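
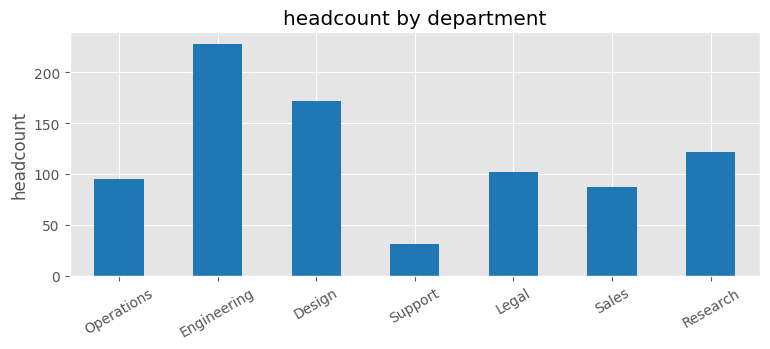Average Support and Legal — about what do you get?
≈ 70

(40 + 100) / 2 ≈ 70.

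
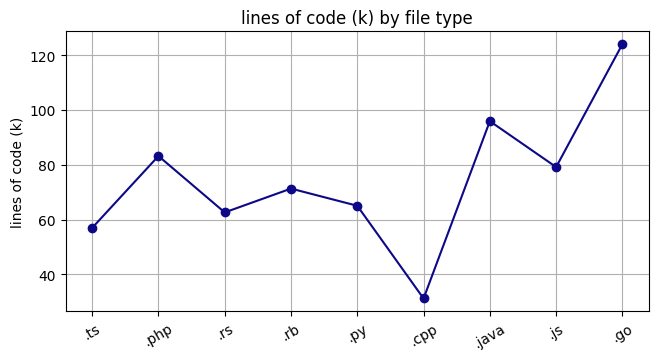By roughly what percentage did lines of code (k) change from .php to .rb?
≈ -12.5%

.php ≈ 80, .rb ≈ 70; (70 − 80) / 80 ≈ -12.5%.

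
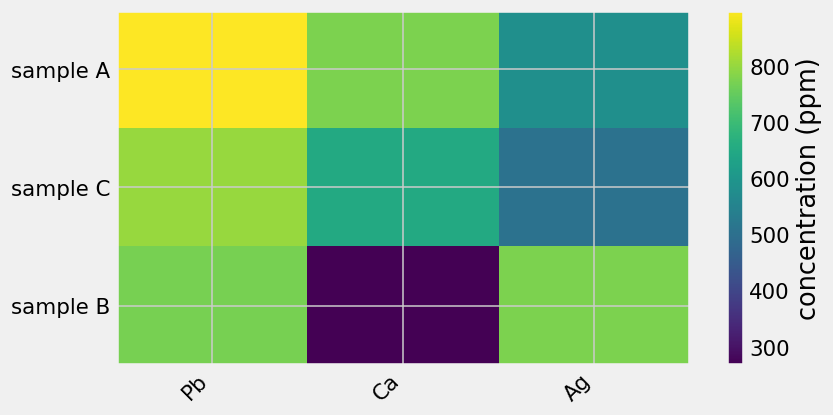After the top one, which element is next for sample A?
Ca

Top 3 for sample A: Pb ≈ 900, Ca ≈ 800, Ag ≈ 600.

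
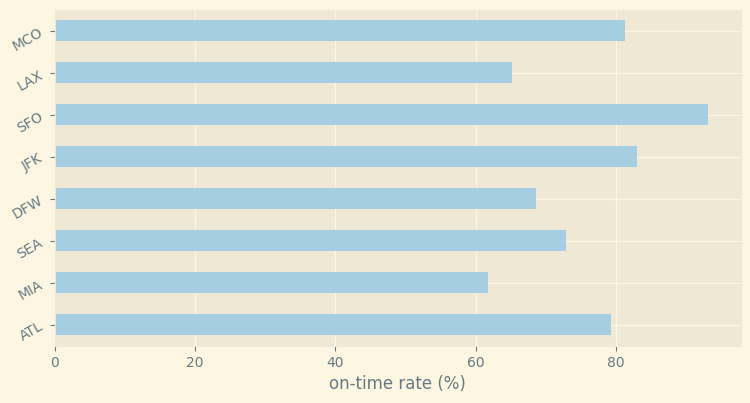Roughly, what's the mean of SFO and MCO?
(90 + 80) / 2 ≈ 85.

≈ 85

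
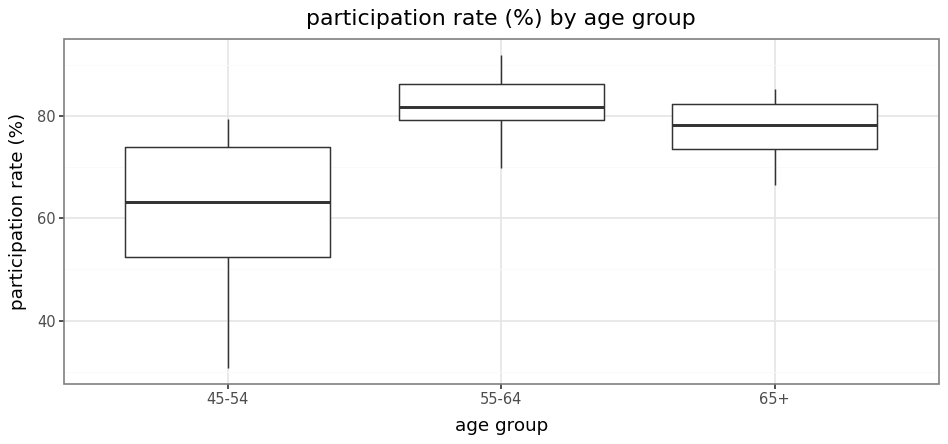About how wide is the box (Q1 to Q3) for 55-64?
Q3 ≈ 86, Q1 ≈ 80; IQR ≈ 6.

≈ 6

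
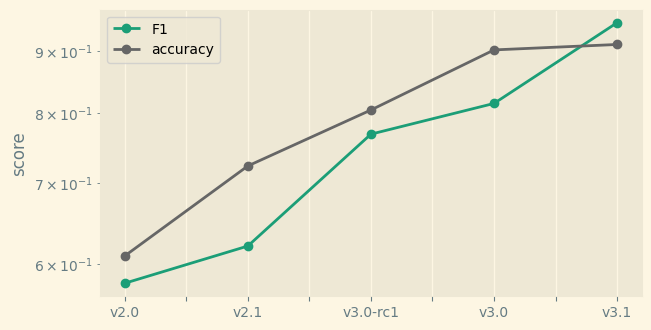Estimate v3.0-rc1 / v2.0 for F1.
≈ 1.25×

v3.0-rc1 ≈ 0.75, v2.0 ≈ 0.60; 0.75/0.60 ≈ 1.25.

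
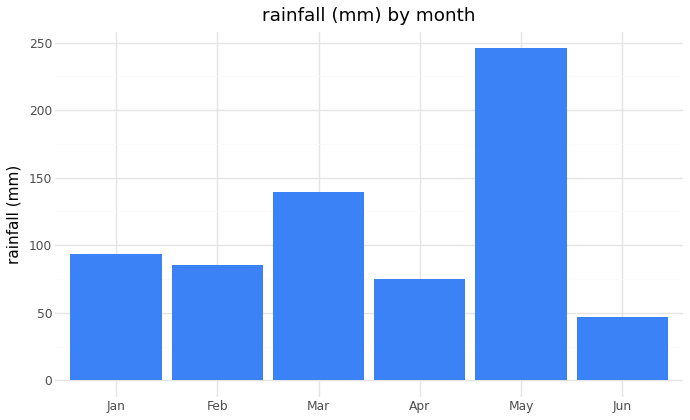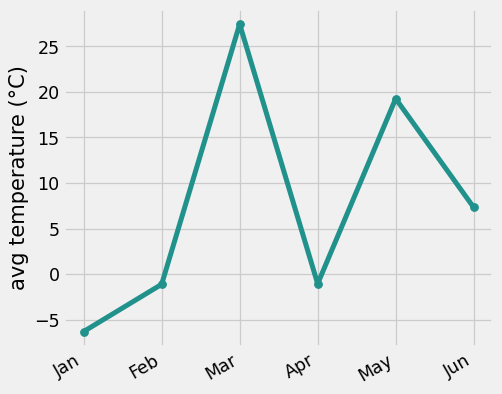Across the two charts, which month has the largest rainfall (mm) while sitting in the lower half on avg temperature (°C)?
Jan

Chart 2 median avg temperature (°C) ≈ 5; below-median months: Jan, Feb, Apr. Among those, Jan has the highest rainfall (mm) (≈ 100).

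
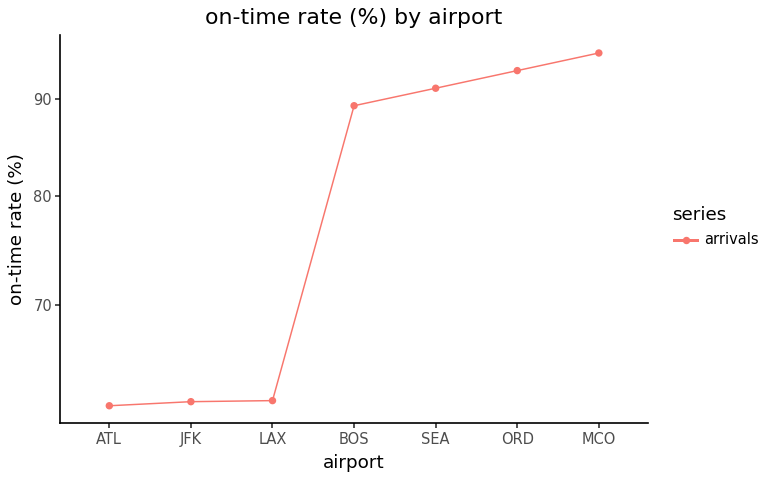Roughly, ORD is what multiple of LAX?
ORD ≈ 95, LAX ≈ 60; 95/60 ≈ 1.58.

≈ 1.58×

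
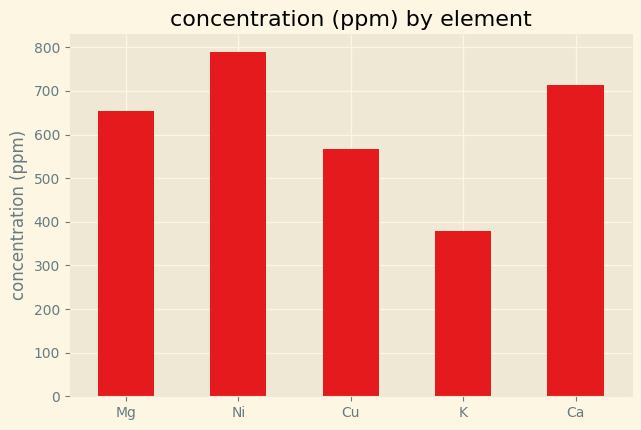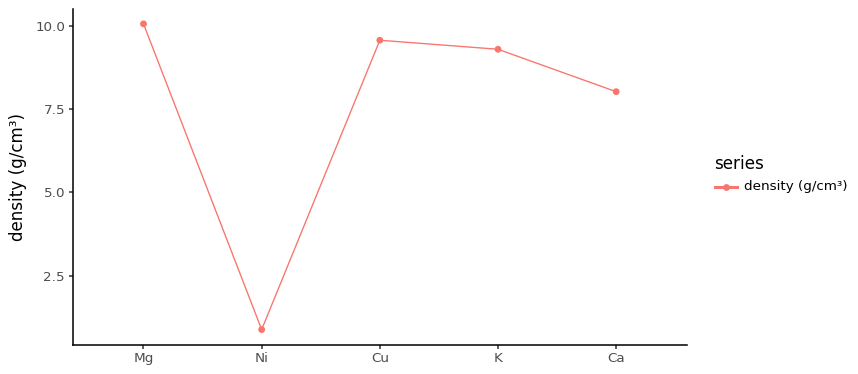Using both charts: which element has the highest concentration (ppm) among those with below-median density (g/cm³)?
Chart 2 median density (g/cm³) ≈ 9; below-median elements: Ni, Ca. Among those, Ni has the highest concentration (ppm) (≈ 800).

Ni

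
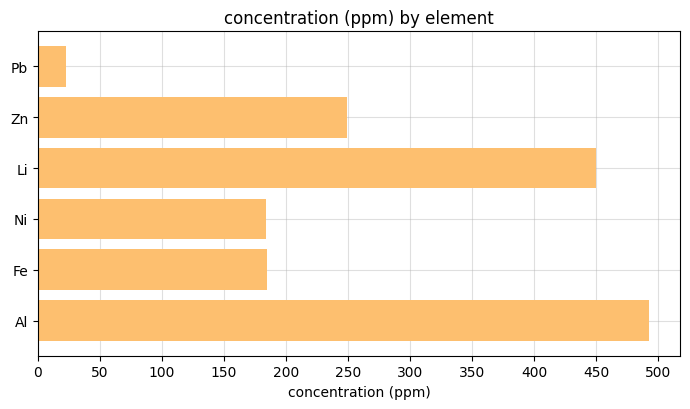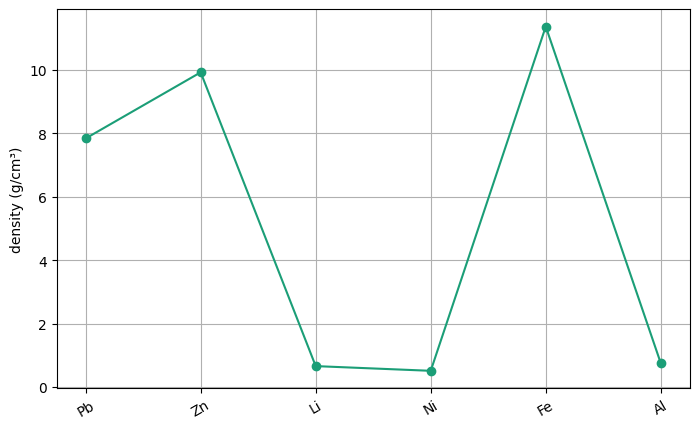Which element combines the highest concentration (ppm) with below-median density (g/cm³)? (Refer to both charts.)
Al

Chart 2 median density (g/cm³) ≈ 4; below-median elements: Li, Ni, Al. Among those, Al has the highest concentration (ppm) (≈ 500).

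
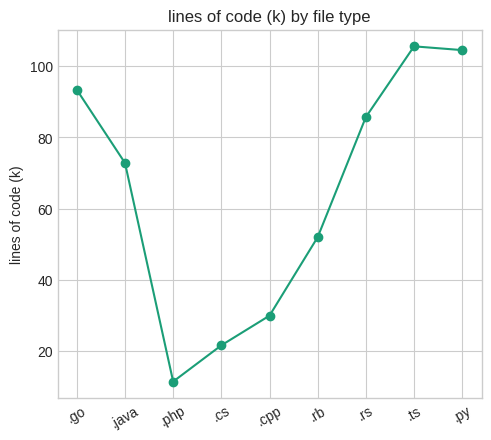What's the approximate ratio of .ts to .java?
≈ 1.57×

.ts ≈ 110, .java ≈ 70; 110/70 ≈ 1.57.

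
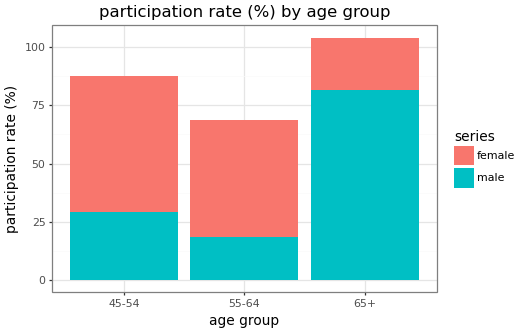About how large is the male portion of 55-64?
≈ 20

male top ≈ 20, bottom ≈ 0; segment ≈ 20.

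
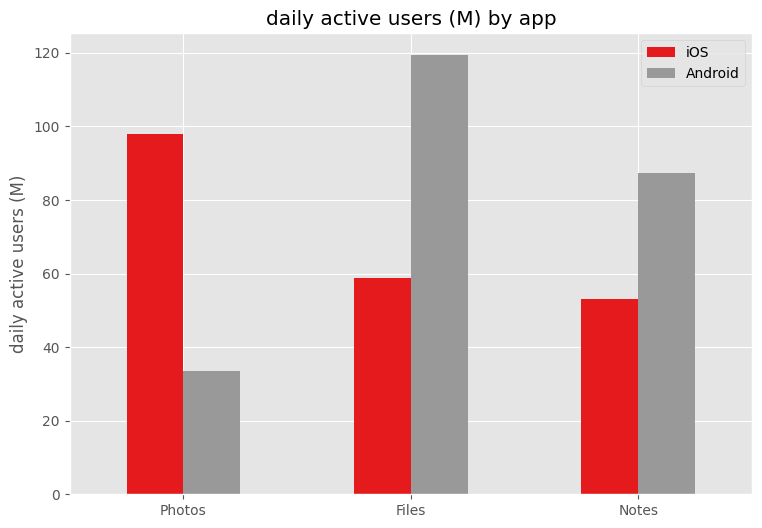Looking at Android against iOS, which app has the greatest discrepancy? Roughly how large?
Photos: Android ≈ 30, iOS ≈ 100 → gap ≈ 70. Next-largest (Files) is only ≈ 60.

Photos, ≈ 70 M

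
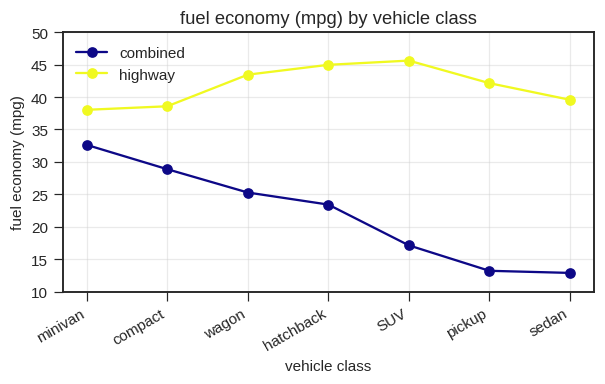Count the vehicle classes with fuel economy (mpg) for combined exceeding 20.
Above 20: minivan, compact, wagon, hatchback.

4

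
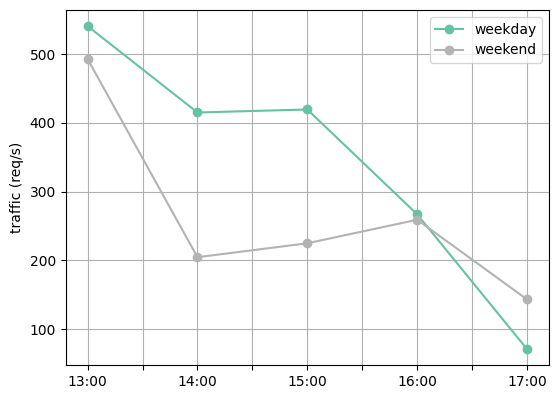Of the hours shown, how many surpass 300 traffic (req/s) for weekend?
Above 300: 13:00.

1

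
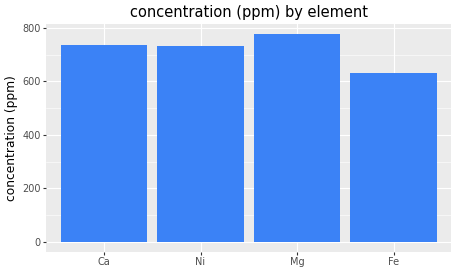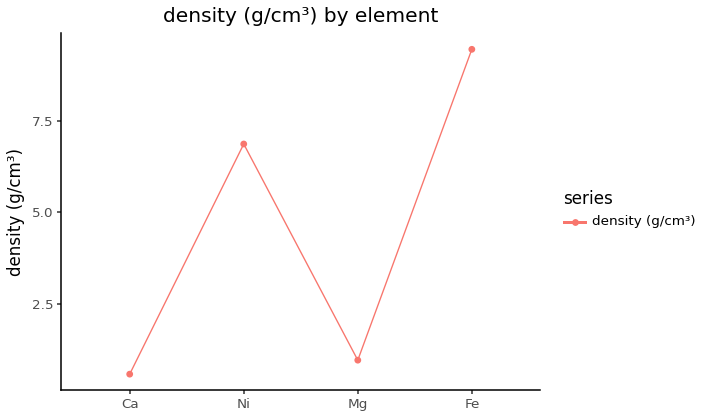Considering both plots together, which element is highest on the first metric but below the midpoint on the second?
Chart 2 median density (g/cm³) ≈ 4; below-median elements: Ca, Mg. Among those, Mg has the highest concentration (ppm) (≈ 800).

Mg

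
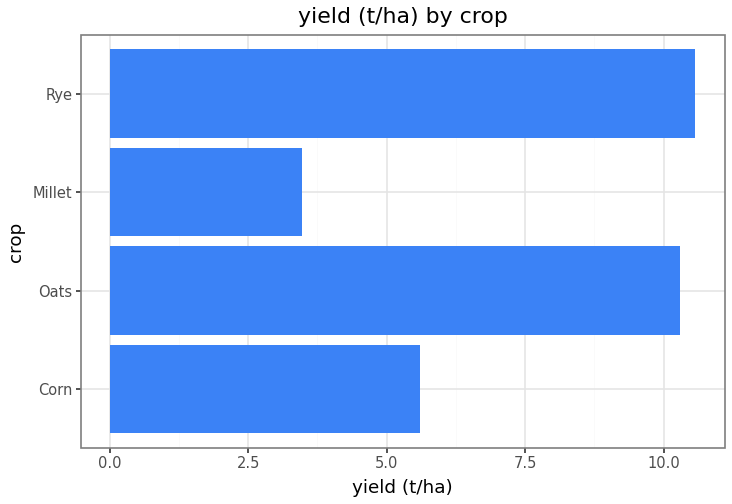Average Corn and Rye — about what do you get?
≈ 8

(6 + 11) / 2 ≈ 8.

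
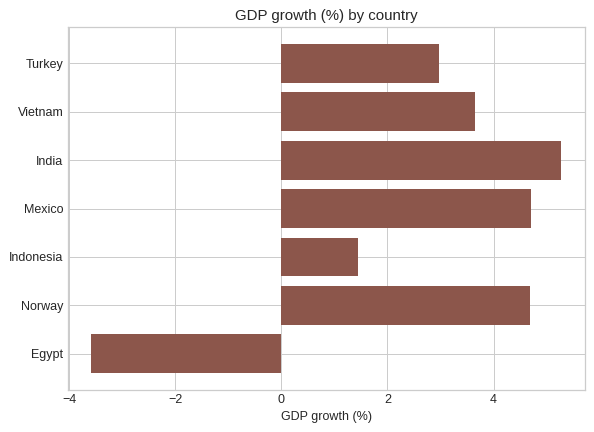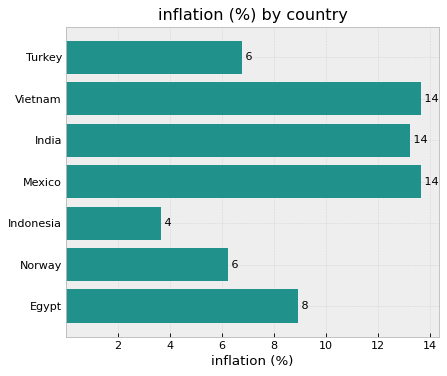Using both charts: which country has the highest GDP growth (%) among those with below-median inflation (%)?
Norway

Chart 2 median inflation (%) ≈ 8; below-median countries: Turkey, Indonesia, Norway. Among those, Norway has the highest GDP growth (%) (≈ 4.5).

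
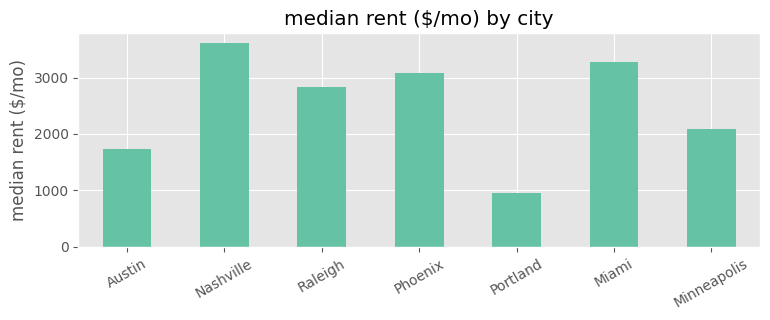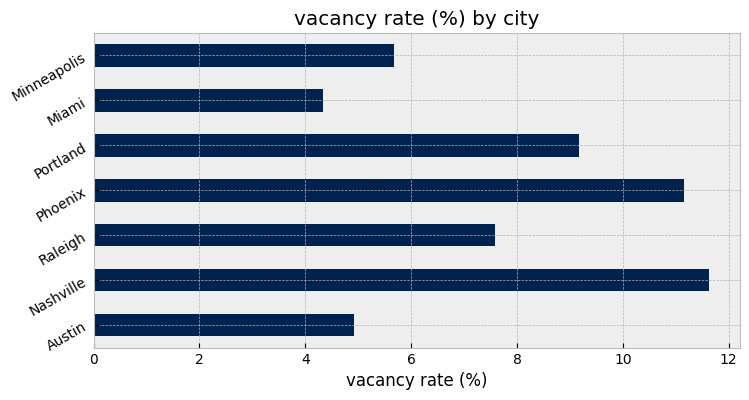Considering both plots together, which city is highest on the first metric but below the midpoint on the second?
Miami

Chart 2 median vacancy rate (%) ≈ 8; below-median cities: Austin, Miami, Minneapolis. Among those, Miami has the highest median rent ($/mo) (≈ 3500).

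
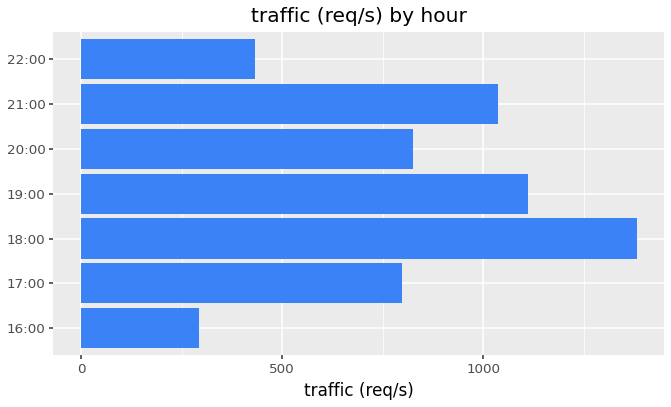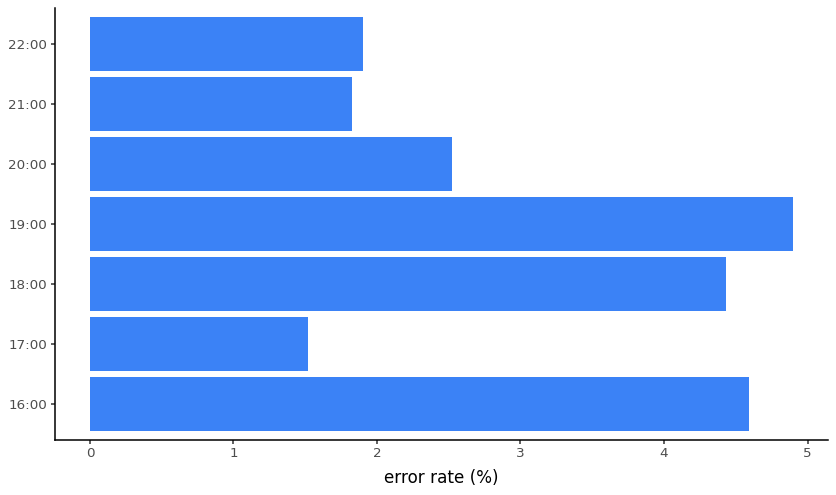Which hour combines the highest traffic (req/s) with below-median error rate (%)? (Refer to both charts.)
Chart 2 median error rate (%) ≈ 2.5; below-median hours: 17:00, 21:00, 22:00. Among those, 21:00 has the highest traffic (req/s) (≈ 1000).

21:00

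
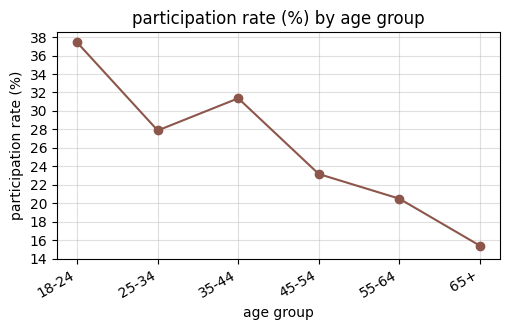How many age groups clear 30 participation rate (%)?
Above 30: 18-24, 35-44.

2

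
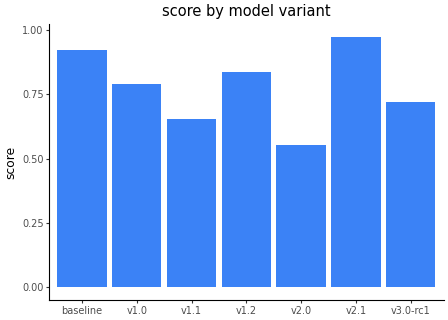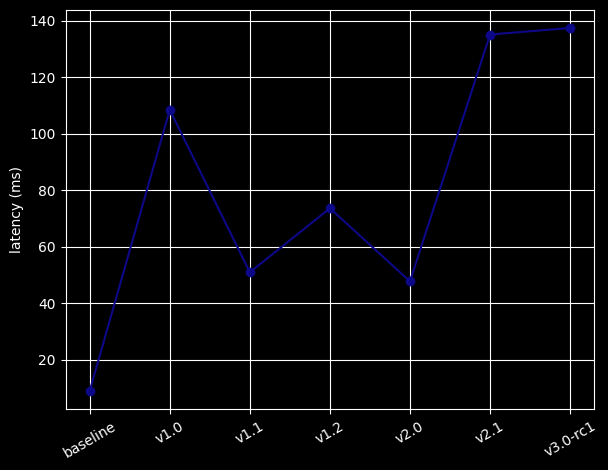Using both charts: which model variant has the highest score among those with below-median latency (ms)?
baseline

Chart 2 median latency (ms) ≈ 80; below-median model variants: baseline, v1.1, v2.0. Among those, baseline has the highest score (≈ 0.9).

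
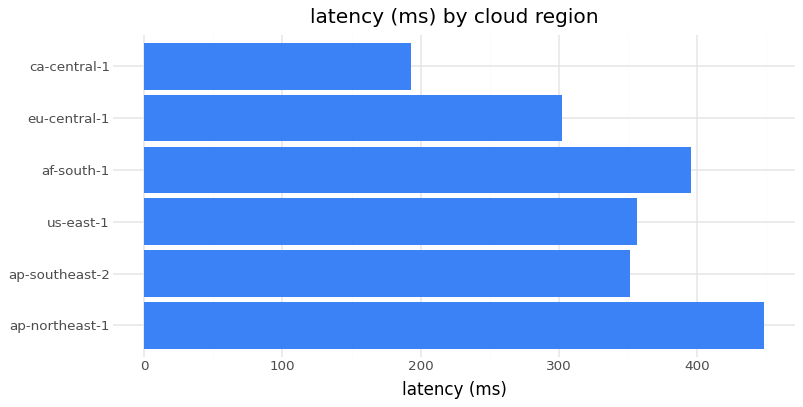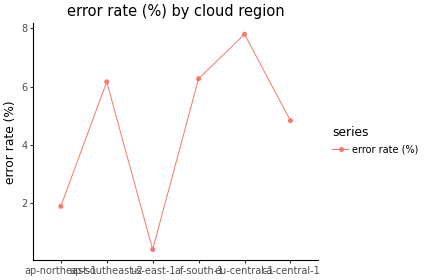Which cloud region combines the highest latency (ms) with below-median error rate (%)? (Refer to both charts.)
Chart 2 median error rate (%) ≈ 5; below-median cloud regions: ap-northeast-1, us-east-1, ca-central-1. Among those, ap-northeast-1 has the highest latency (ms) (≈ 450).

ap-northeast-1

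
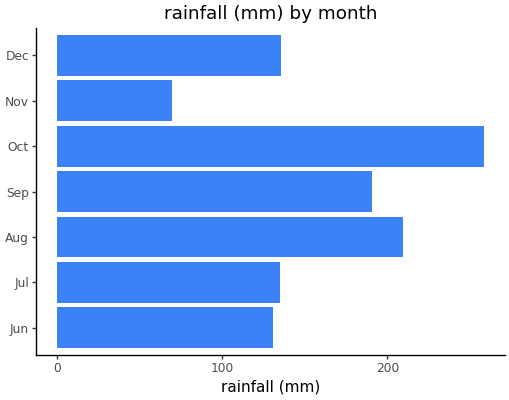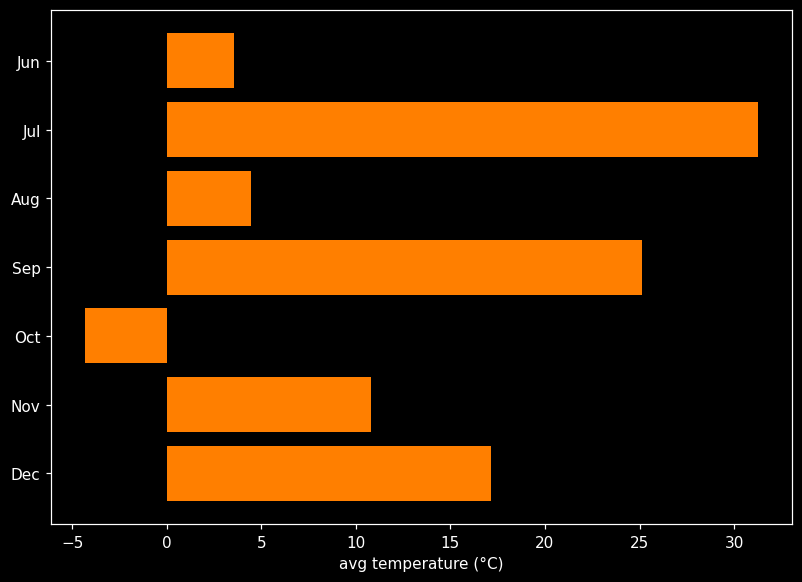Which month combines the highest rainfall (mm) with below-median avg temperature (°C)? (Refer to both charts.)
Oct

Chart 2 median avg temperature (°C) ≈ 10; below-median months: Jun, Aug, Oct. Among those, Oct has the highest rainfall (mm) (≈ 250).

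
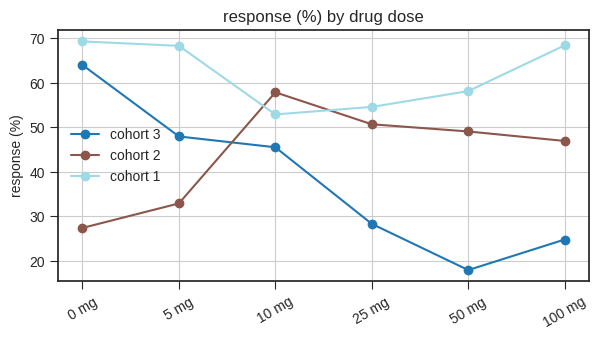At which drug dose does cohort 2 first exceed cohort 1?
5 mg: cohort 2 ≈ 35 vs cohort 1 ≈ 70 (not yet); 10 mg: cohort 2 ≈ 60 vs cohort 1 ≈ 55 (first crossover).

10 mg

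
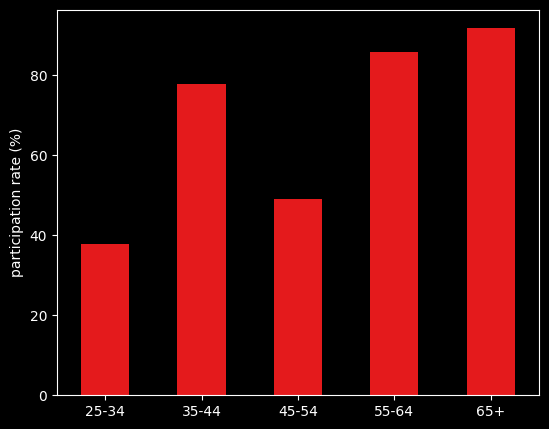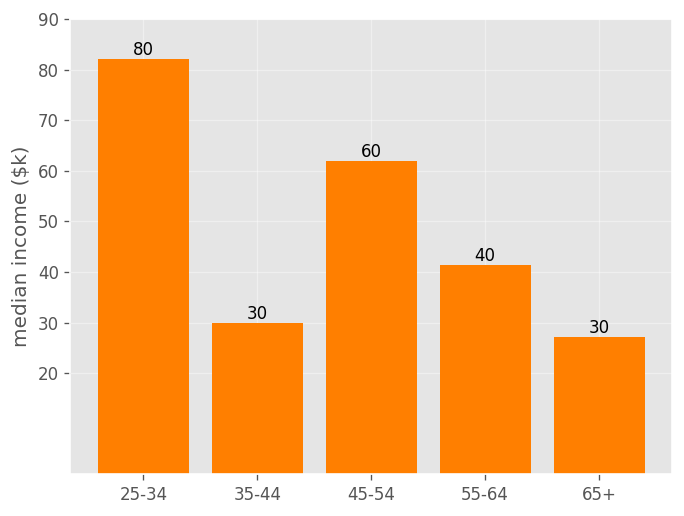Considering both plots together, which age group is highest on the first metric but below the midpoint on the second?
65+

Chart 2 median median income ($k) ≈ 40; below-median age groups: 35-44, 65+. Among those, 65+ has the highest participation rate (%) (≈ 90).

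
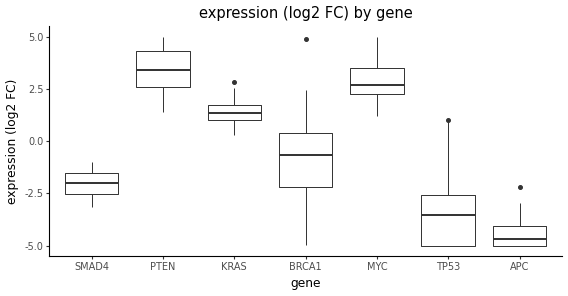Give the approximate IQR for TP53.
≈ 2

Q3 ≈ -3, Q1 ≈ -5; IQR ≈ 2.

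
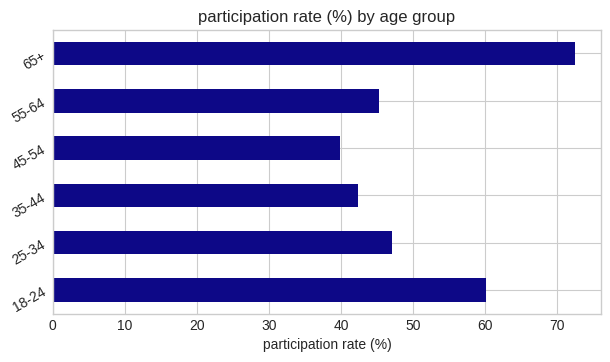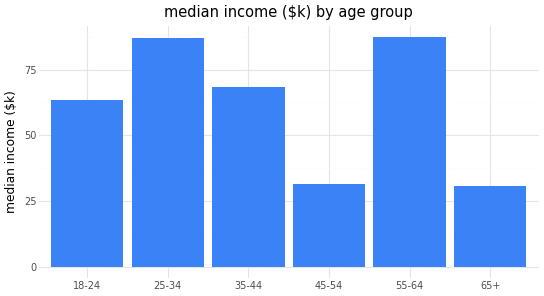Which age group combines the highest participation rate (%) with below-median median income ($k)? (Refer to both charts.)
Chart 2 median median income ($k) ≈ 70; below-median age groups: 18-24, 45-54, 65+. Among those, 65+ has the highest participation rate (%) (≈ 70).

65+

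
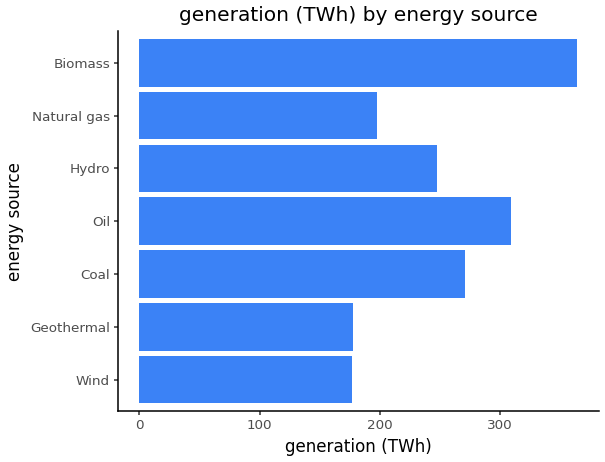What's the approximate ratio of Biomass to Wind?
Biomass ≈ 350, Wind ≈ 200; 350/200 ≈ 1.75.

≈ 1.75×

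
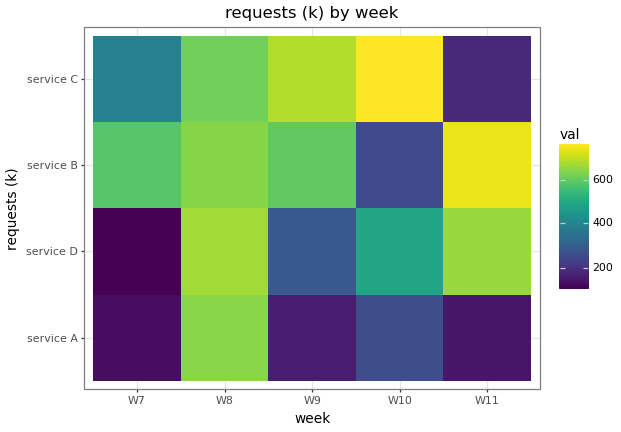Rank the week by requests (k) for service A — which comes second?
Top 3 for service A: W8 ≈ 600, W10 ≈ 300, W9 ≈ 200.

W10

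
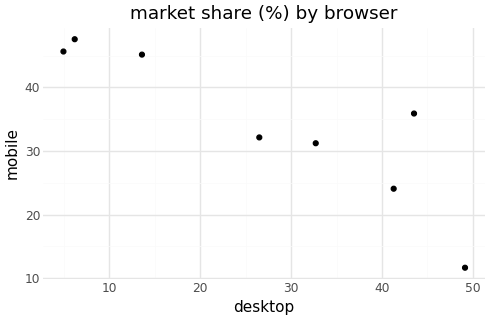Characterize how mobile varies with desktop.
negative, strong

Points are negatively correlated; strong (|r| ≈ 0.9).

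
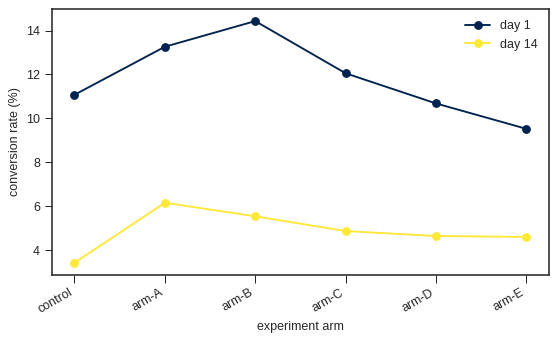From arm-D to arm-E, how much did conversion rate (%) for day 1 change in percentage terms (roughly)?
≈ -9.1%

arm-D ≈ 11, arm-E ≈ 10; (10 − 11) / 11 ≈ -9.1%.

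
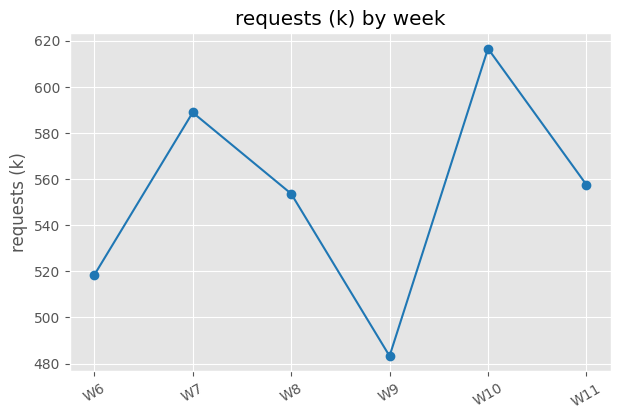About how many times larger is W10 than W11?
≈ 1.11×

W10 ≈ 620, W11 ≈ 560; 620/560 ≈ 1.11.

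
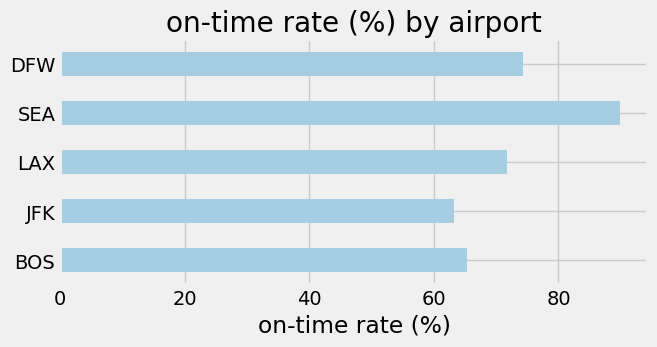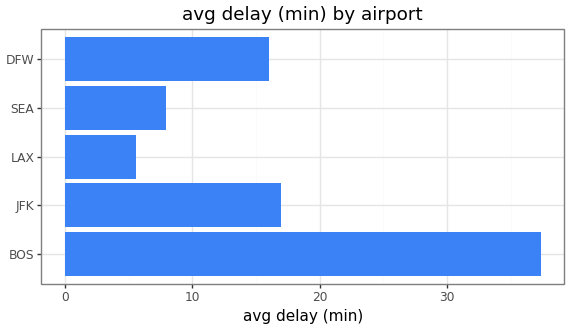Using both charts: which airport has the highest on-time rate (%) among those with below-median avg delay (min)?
Chart 2 median avg delay (min) ≈ 15; below-median airports: LAX, SEA. Among those, SEA has the highest on-time rate (%) (≈ 90).

SEA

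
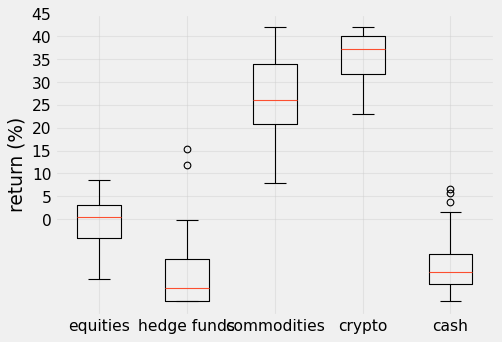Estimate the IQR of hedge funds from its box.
Q3 ≈ -10, Q1 ≈ -20; IQR ≈ 10.

≈ 10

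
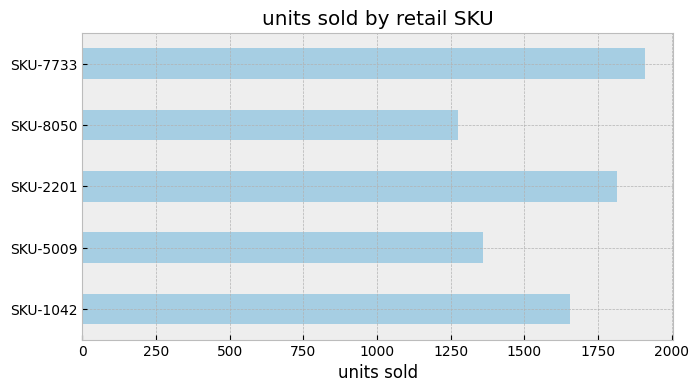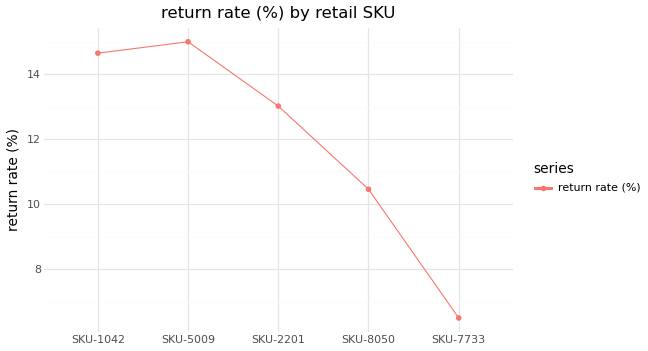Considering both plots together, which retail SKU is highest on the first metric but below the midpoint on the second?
Chart 2 median return rate (%) ≈ 14; below-median retail SKUs: SKU-8050, SKU-7733. Among those, SKU-7733 has the highest units sold (≈ 2000).

SKU-7733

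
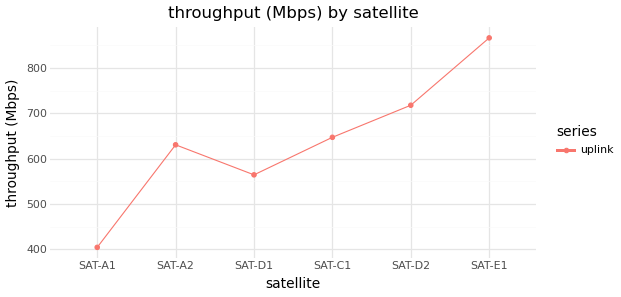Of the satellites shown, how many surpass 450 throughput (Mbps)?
Above 450: SAT-A2, SAT-D1, SAT-C1, SAT-D2, SAT-E1.

5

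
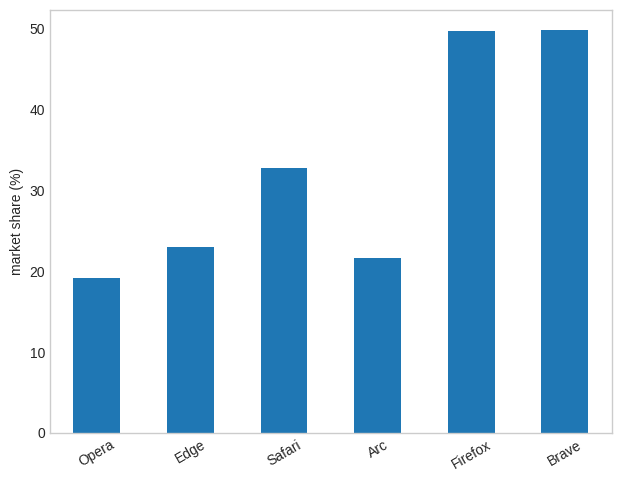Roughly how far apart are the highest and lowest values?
Max Brave ≈ 50, min Opera ≈ 20; range ≈ 30.

≈ 30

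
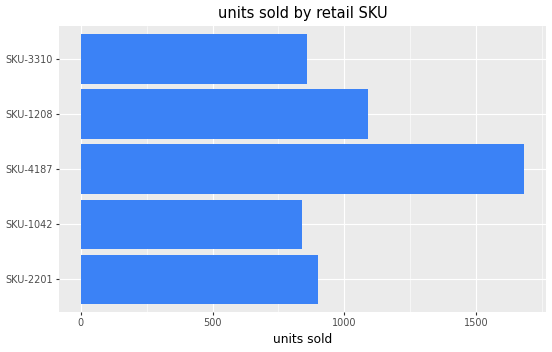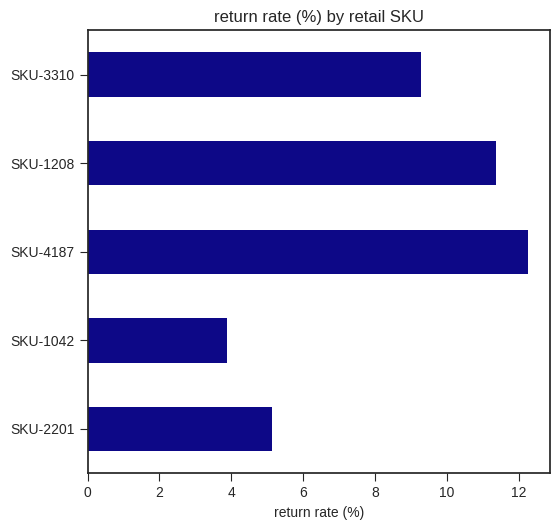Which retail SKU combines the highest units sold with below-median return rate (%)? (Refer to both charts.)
Chart 2 median return rate (%) ≈ 10; below-median retail SKUs: SKU-2201, SKU-1042. Among those, SKU-2201 has the highest units sold (≈ 1000).

SKU-2201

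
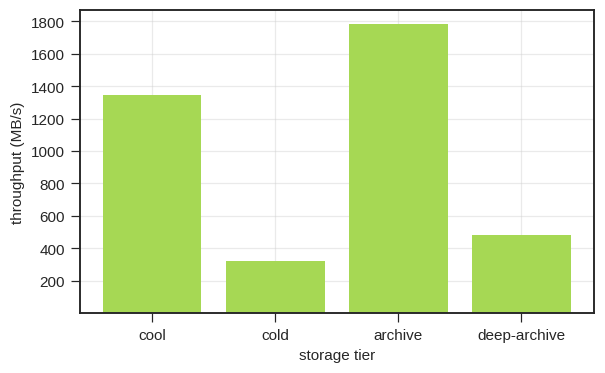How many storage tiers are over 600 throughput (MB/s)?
2

Above 600: cool, archive.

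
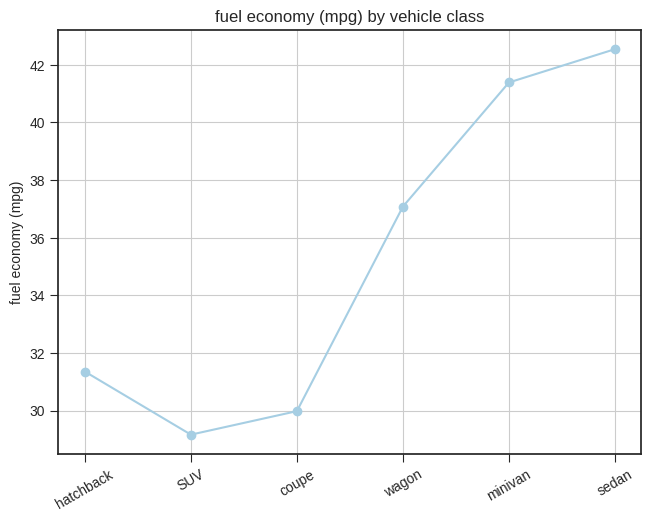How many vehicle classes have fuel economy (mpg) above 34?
3

Above 34: wagon, minivan, sedan.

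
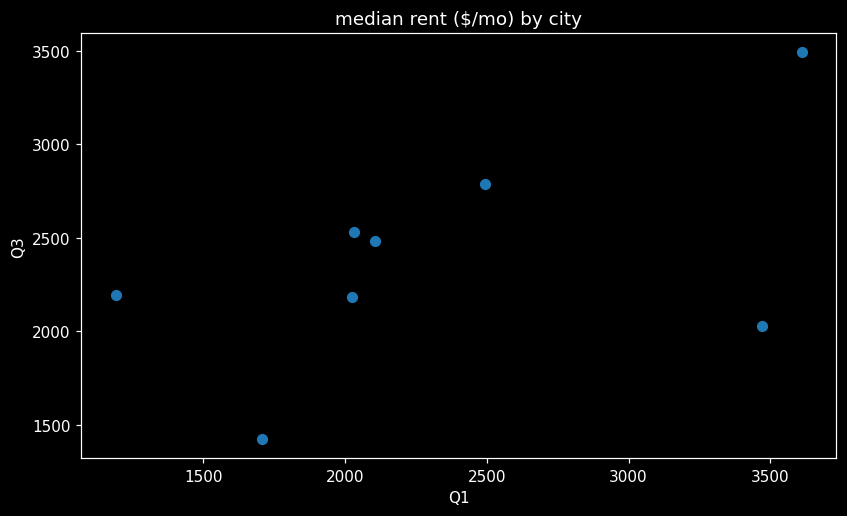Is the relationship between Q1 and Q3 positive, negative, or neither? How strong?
Points are positively correlated; moderate (|r| ≈ 0.5).

positive, moderate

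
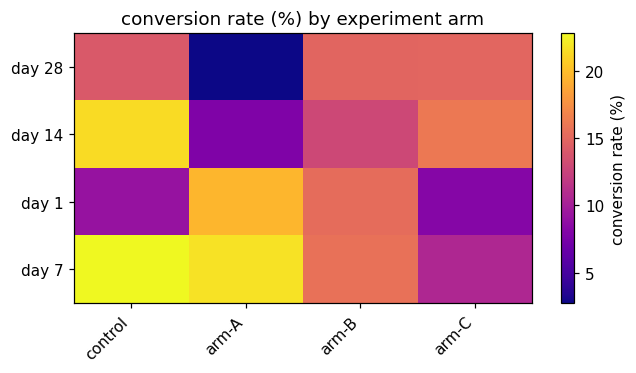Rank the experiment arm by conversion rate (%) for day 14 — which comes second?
Top 3 for day 14: control ≈ 22, arm-C ≈ 16, arm-B ≈ 12.

arm-C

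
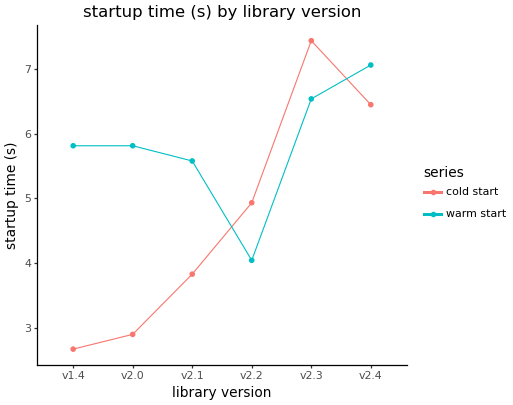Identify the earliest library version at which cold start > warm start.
v2.2

v2.1: cold start ≈ 4.0 vs warm start ≈ 5.5 (not yet); v2.2: cold start ≈ 5.0 vs warm start ≈ 4.0 (first crossover).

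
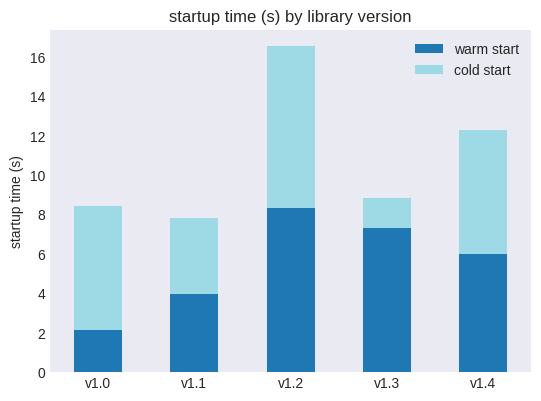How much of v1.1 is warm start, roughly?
≈ 4

warm start top ≈ 4, bottom ≈ 0; segment ≈ 4.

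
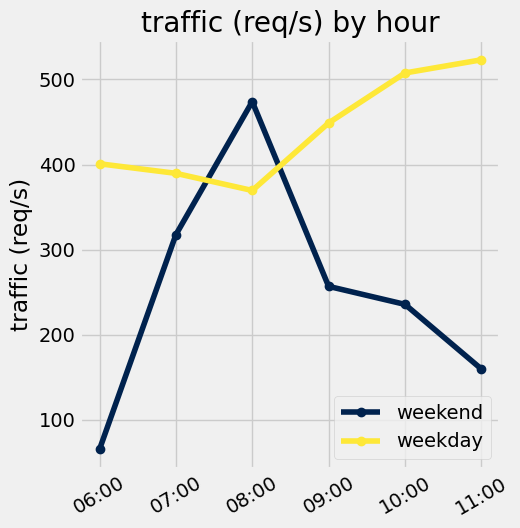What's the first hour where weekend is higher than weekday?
07:00: weekend ≈ 300 vs weekday ≈ 400 (not yet); 08:00: weekend ≈ 450 vs weekday ≈ 350 (first crossover).

08:00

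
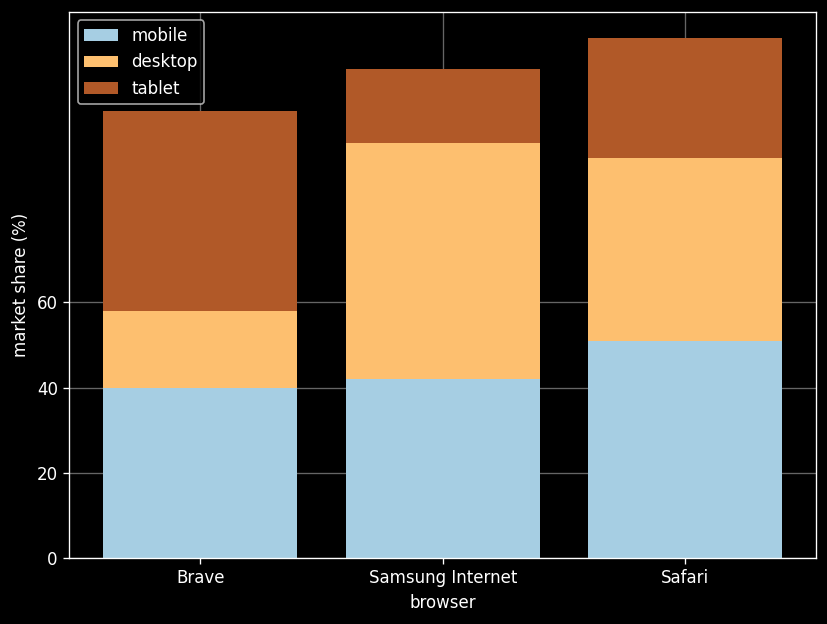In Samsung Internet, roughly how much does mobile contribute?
mobile top ≈ 40, bottom ≈ 0; segment ≈ 40.

≈ 40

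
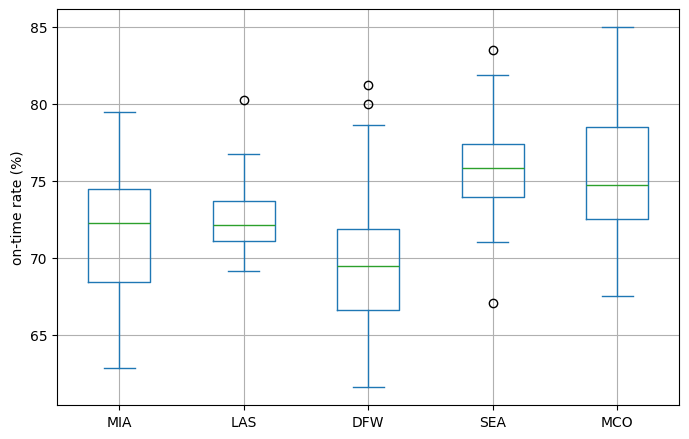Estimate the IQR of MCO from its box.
Q3 ≈ 79, Q1 ≈ 73; IQR ≈ 6.

≈ 6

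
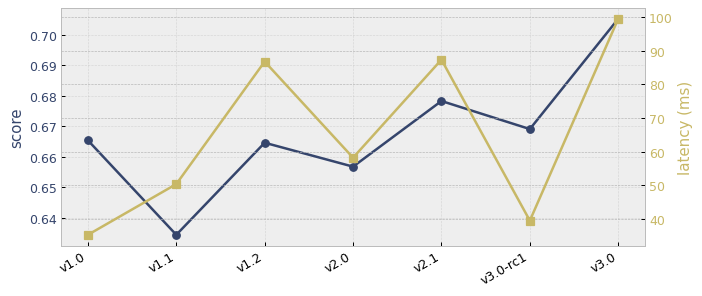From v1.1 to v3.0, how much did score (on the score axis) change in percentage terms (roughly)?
v1.1 ≈ 0.63, v3.0 ≈ 0.71; (0.71 − 0.63) / 0.63 ≈ +12.7%.

≈ +12.7%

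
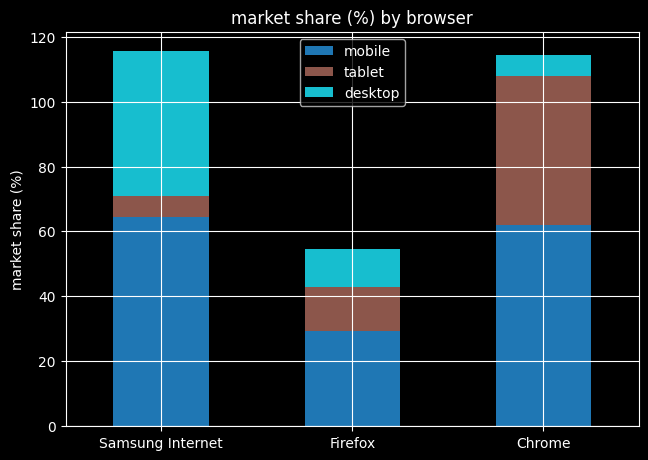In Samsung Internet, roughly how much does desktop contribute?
desktop top ≈ 120, bottom ≈ 70; segment ≈ 50.

≈ 50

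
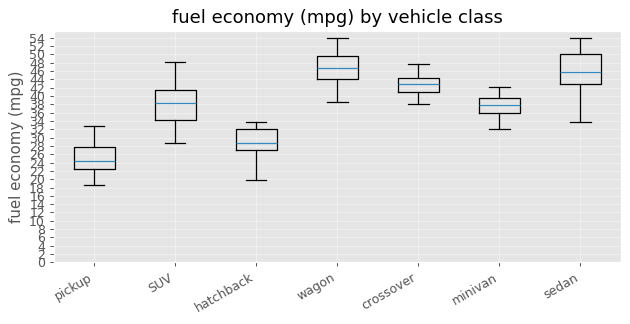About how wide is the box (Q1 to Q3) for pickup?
≈ 6

Q3 ≈ 28, Q1 ≈ 22; IQR ≈ 6.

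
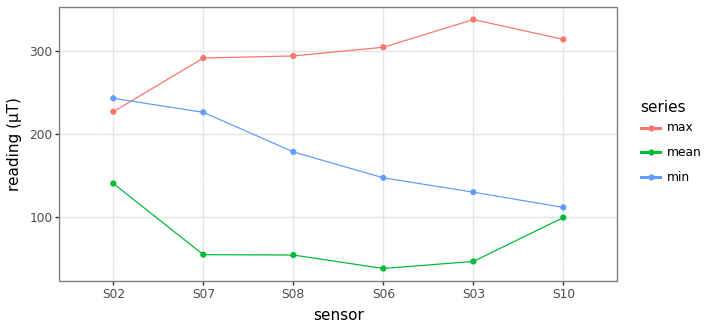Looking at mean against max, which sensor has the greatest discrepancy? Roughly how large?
S03, ≈ 275 µT

S03: mean ≈ 50, max ≈ 325 → gap ≈ 275. Next-largest (S06) is only ≈ 250.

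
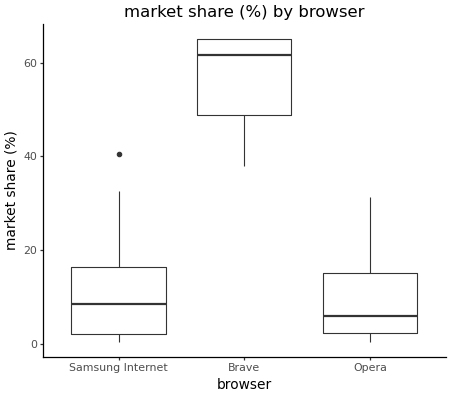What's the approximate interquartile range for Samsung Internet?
Q3 ≈ 15, Q1 ≈ 0; IQR ≈ 15.

≈ 15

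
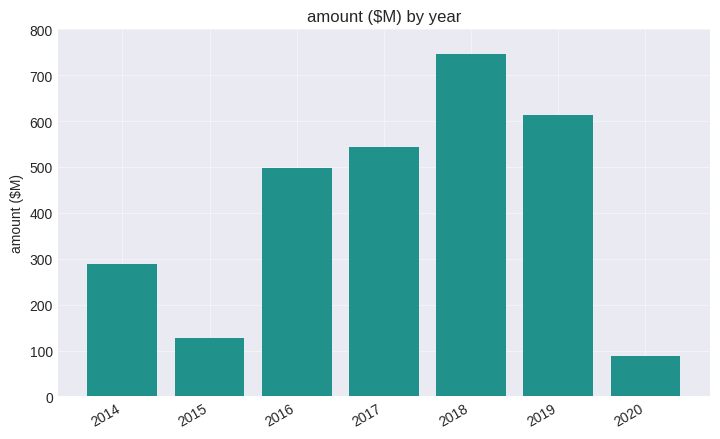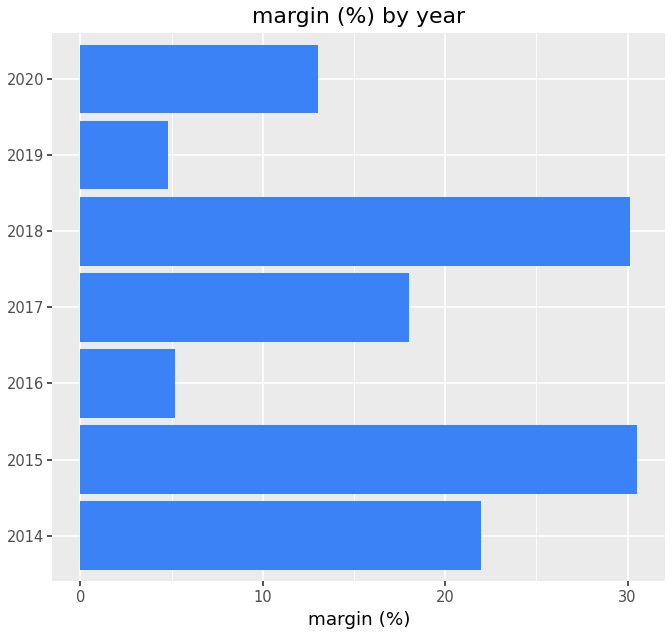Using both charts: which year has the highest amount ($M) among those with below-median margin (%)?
Chart 2 median margin (%) ≈ 20; below-median years: 2016, 2019, 2020. Among those, 2019 has the highest amount ($M) (≈ 600).

2019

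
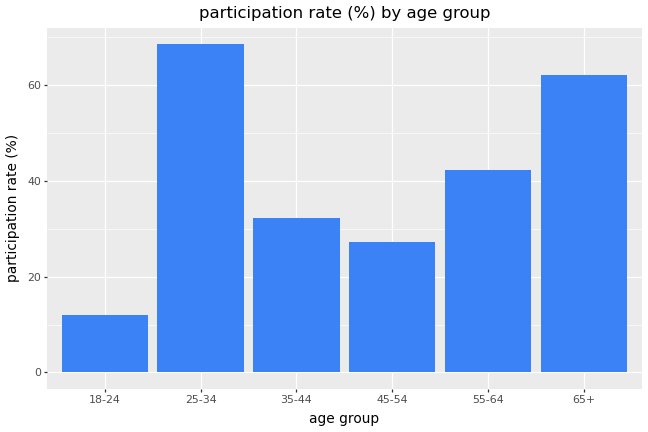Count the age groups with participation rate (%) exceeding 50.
2

Above 50: 25-34, 65+.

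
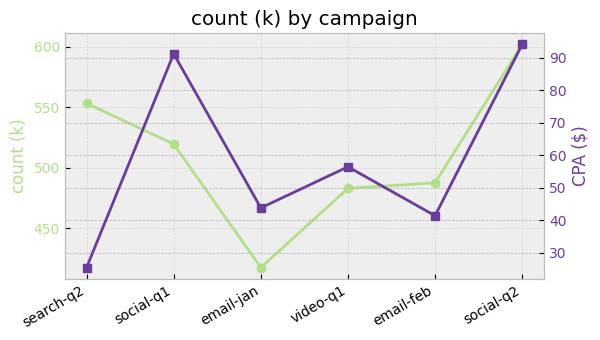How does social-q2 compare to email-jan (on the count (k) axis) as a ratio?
≈ 1.43×

social-q2 ≈ 600, email-jan ≈ 420; 600/420 ≈ 1.43.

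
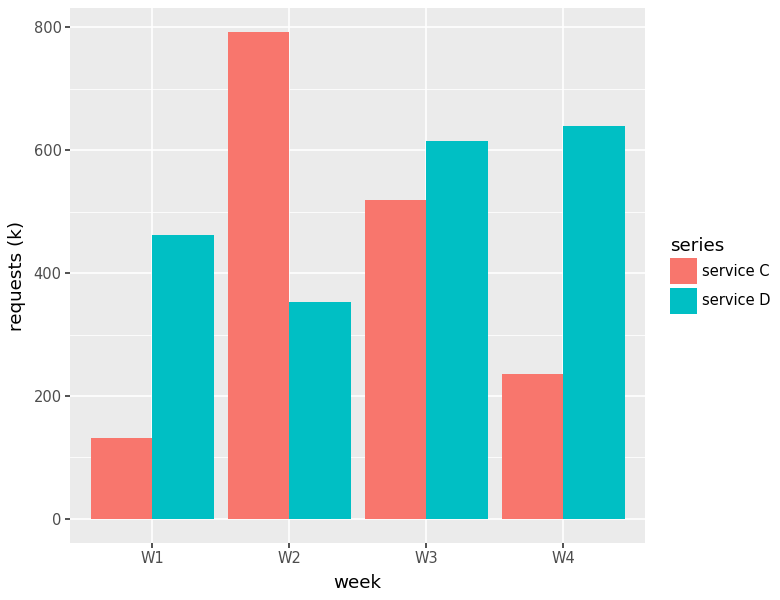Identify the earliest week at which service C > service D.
W2

W1: service C ≈ 100 vs service D ≈ 500 (not yet); W2: service C ≈ 800 vs service D ≈ 400 (first crossover).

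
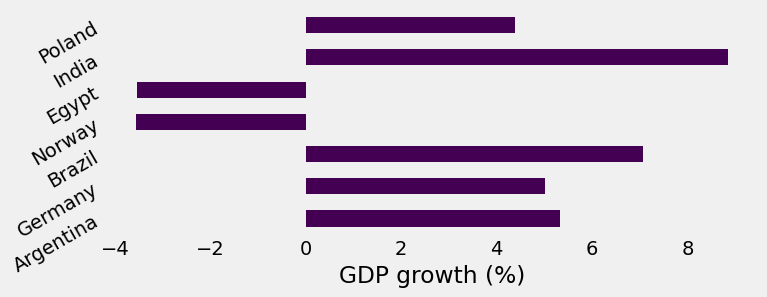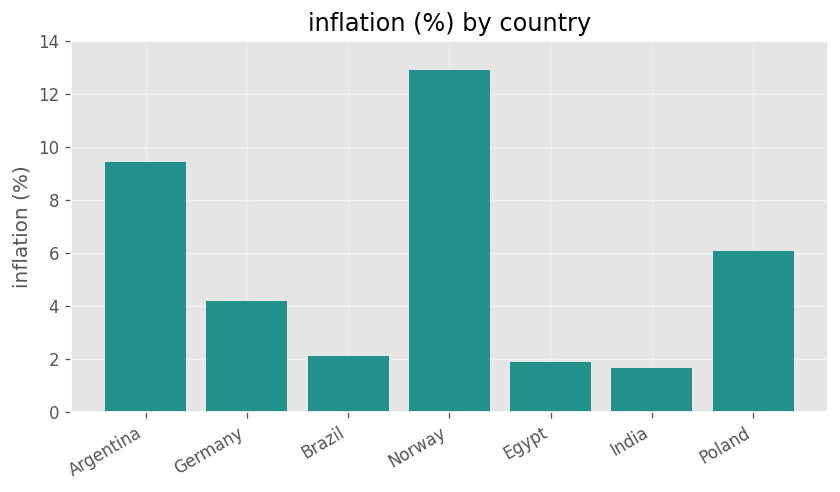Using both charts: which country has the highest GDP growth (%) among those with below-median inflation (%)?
Chart 2 median inflation (%) ≈ 4; below-median countries: Brazil, Egypt, India. Among those, India has the highest GDP growth (%) (≈ 9).

India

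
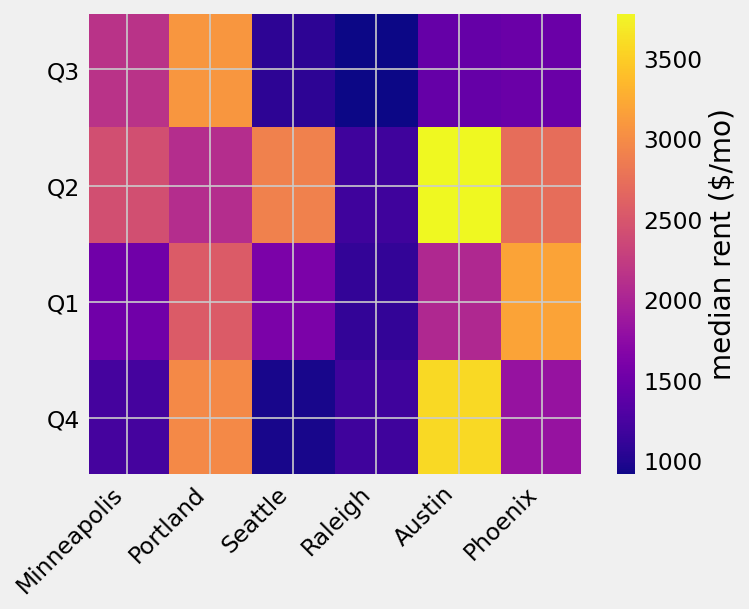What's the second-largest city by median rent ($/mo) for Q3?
Top 3 for Q3: Portland ≈ 3000, Minneapolis ≈ 2000, Phoenix ≈ 1500.

Minneapolis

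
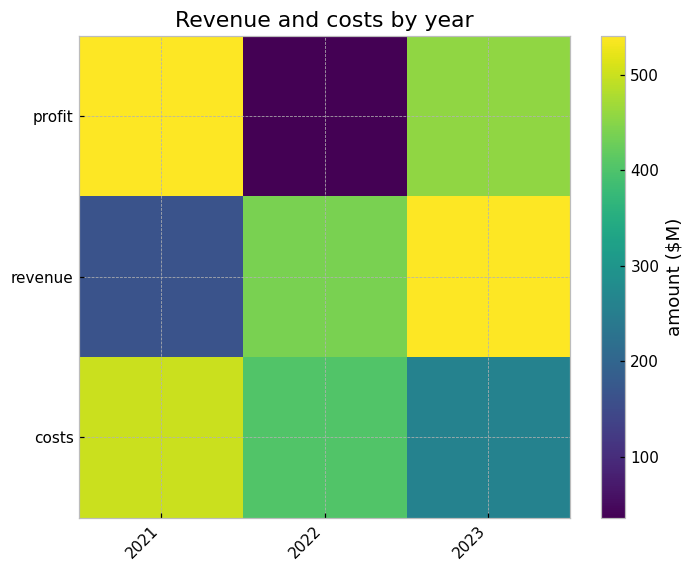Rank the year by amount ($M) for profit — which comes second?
2023

Top 3 for profit: 2021 ≈ 550, 2023 ≈ 450, 2022 ≈ 50.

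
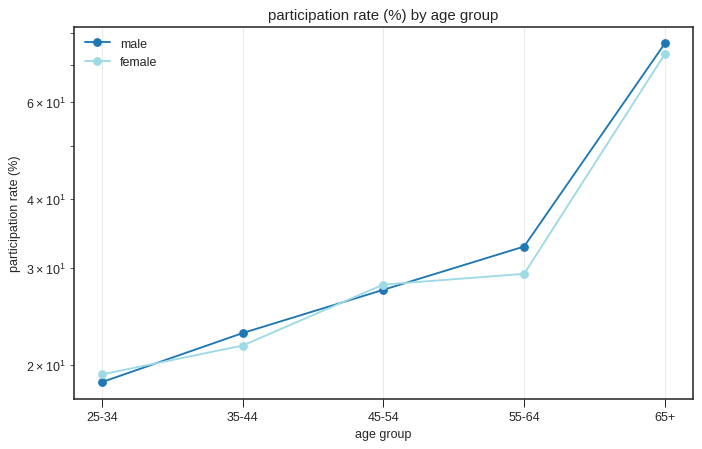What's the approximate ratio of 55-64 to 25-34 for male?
≈ 1.75×

55-64 ≈ 35, 25-34 ≈ 20; 35/20 ≈ 1.75.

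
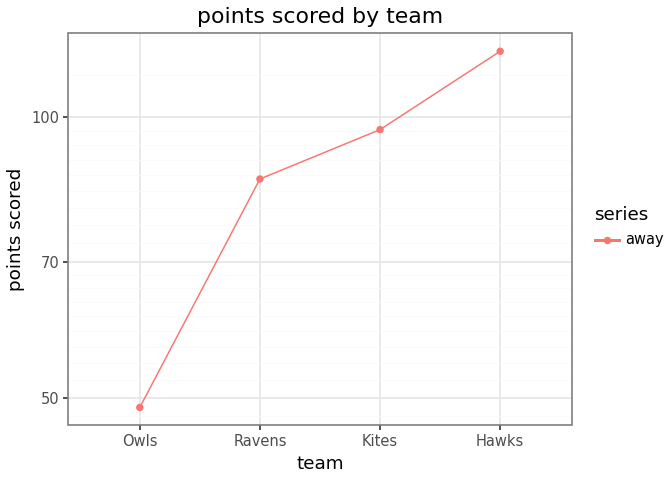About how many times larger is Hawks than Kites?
Hawks ≈ 120, Kites ≈ 100; 120/100 ≈ 1.2.

≈ 1.2×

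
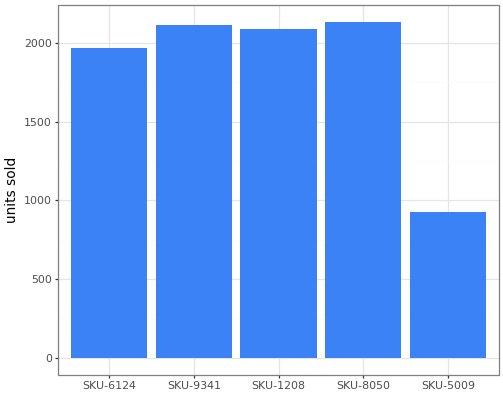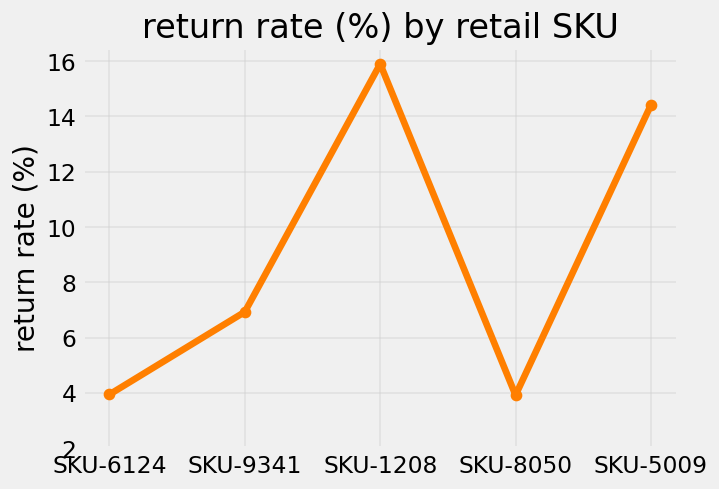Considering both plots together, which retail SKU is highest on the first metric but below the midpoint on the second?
SKU-8050

Chart 2 median return rate (%) ≈ 6; below-median retail SKUs: SKU-6124, SKU-8050. Among those, SKU-8050 has the highest units sold (≈ 2200).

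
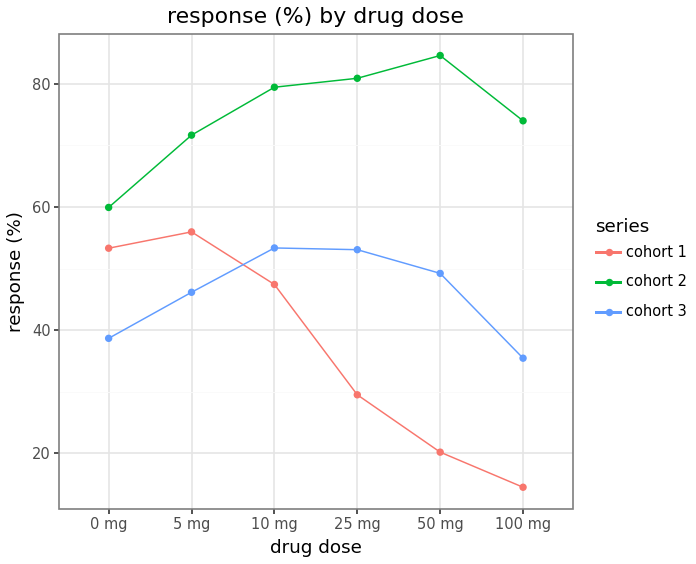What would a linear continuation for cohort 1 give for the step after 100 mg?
Last three: 30, 20, 10 → slope ≈ -10/step → next ≈ 0.

≈ 0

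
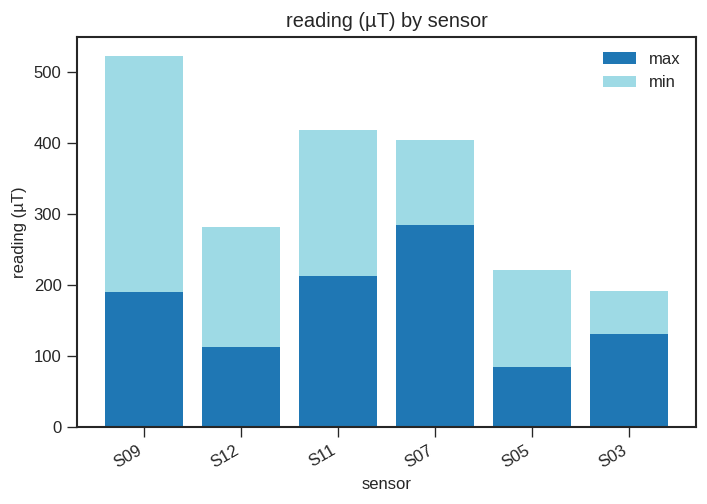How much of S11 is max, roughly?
max top ≈ 200, bottom ≈ 0; segment ≈ 200.

≈ 200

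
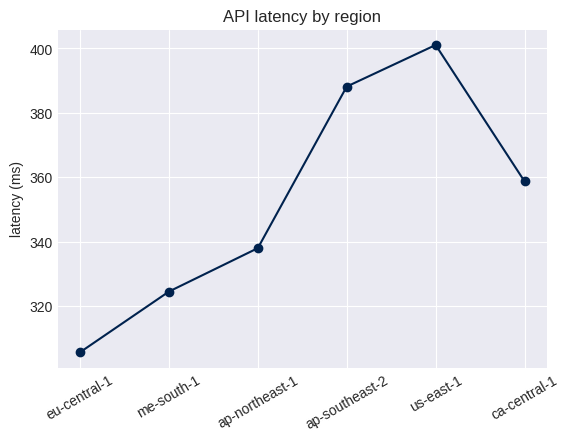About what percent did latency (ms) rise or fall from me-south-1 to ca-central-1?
≈ +12.5%

me-south-1 ≈ 320, ca-central-1 ≈ 360; (360 − 320) / 320 ≈ +12.5%.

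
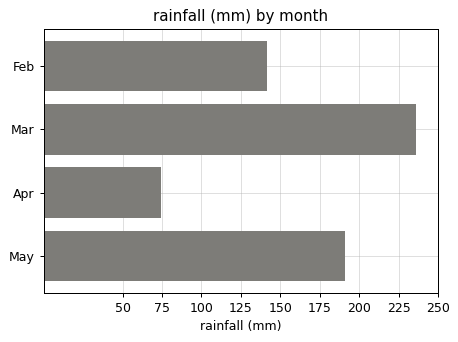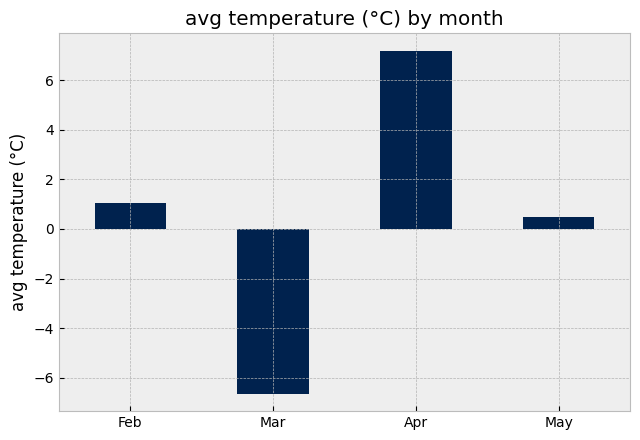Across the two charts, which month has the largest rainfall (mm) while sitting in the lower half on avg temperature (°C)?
Chart 2 median avg temperature (°C) ≈ 1; below-median months: Mar, May. Among those, Mar has the highest rainfall (mm) (≈ 225).

Mar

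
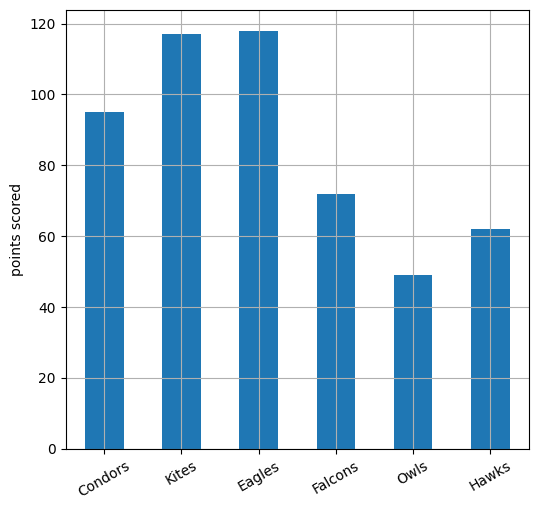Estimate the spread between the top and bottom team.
≈ 70

Max Eagles ≈ 120, min Owls ≈ 50; range ≈ 70.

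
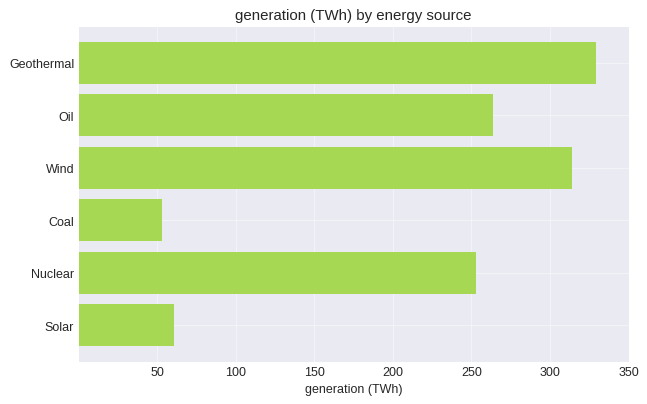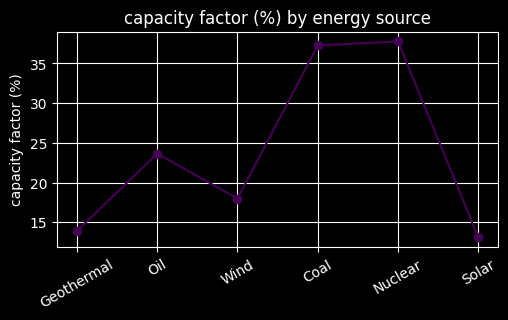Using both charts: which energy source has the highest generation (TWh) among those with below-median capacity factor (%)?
Chart 2 median capacity factor (%) ≈ 20; below-median energy sources: Geothermal, Wind, Solar. Among those, Geothermal has the highest generation (TWh) (≈ 350).

Geothermal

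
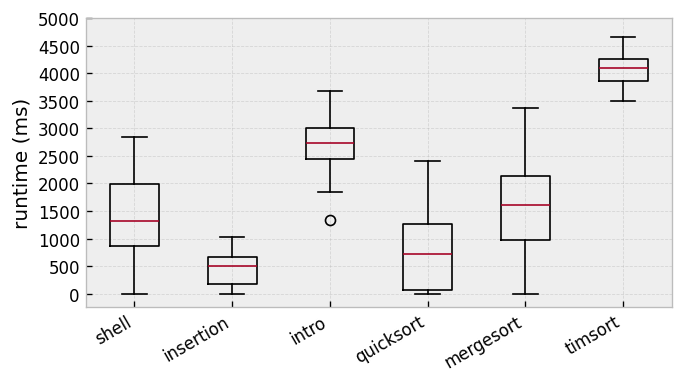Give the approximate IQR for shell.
Q3 ≈ 2000, Q1 ≈ 1000; IQR ≈ 1000.

≈ 1000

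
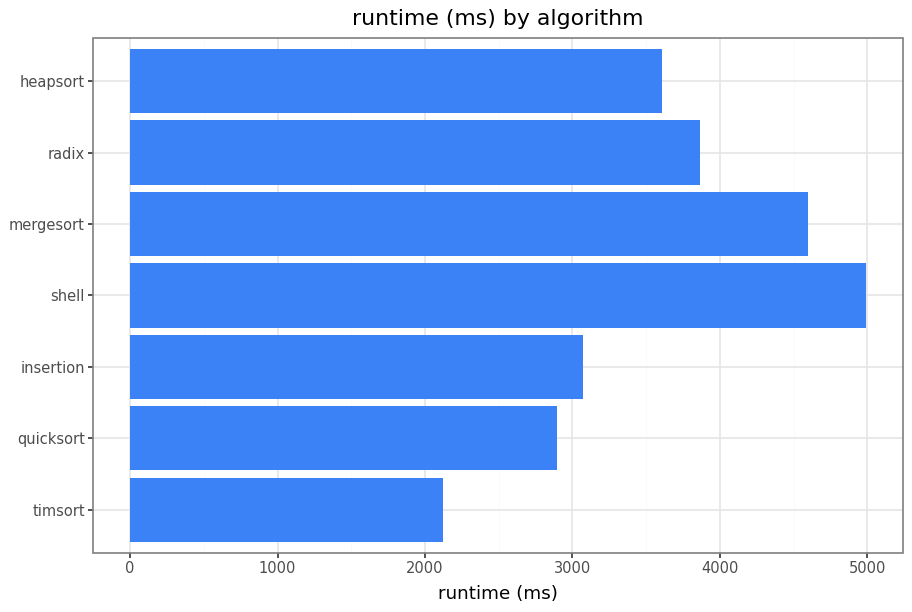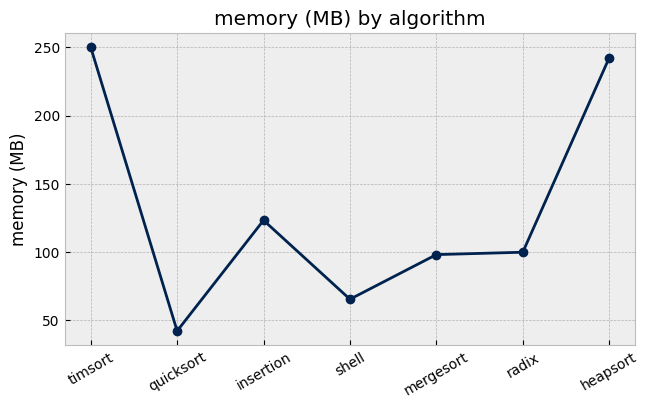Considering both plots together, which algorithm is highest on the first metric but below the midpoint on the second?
shell

Chart 2 median memory (MB) ≈ 100; below-median algorithms: quicksort, shell, mergesort. Among those, shell has the highest runtime (ms) (≈ 5000).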